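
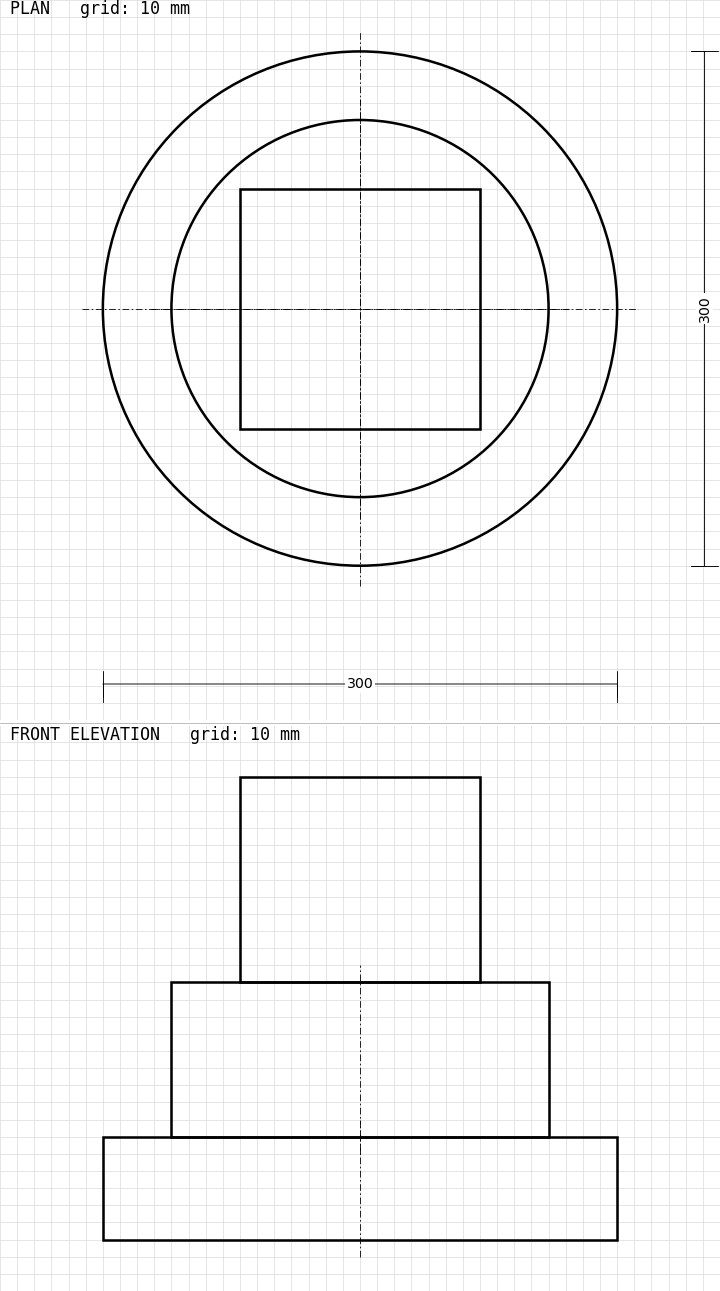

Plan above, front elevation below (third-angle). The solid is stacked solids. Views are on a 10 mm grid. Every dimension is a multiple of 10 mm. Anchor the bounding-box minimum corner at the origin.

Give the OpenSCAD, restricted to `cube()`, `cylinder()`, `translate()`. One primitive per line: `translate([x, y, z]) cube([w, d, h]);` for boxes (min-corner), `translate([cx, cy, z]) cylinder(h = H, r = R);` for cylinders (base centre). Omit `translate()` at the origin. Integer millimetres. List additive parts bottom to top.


translate([150, 150, 0]) cylinder(h = 60, r = 150);
translate([150, 150, 60]) cylinder(h = 90, r = 110);
translate([80, 80, 150]) cube([140, 140, 120]);


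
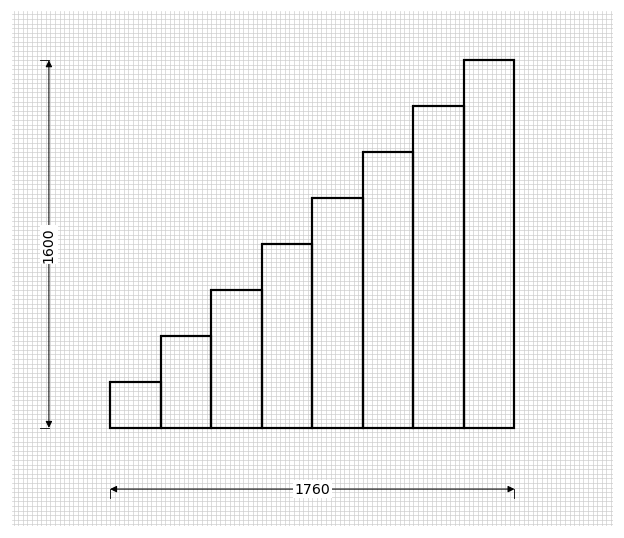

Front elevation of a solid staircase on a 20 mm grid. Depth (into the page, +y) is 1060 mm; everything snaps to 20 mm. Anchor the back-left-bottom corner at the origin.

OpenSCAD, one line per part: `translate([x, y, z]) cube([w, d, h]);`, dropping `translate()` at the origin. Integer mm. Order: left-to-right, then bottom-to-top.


cube([220, 1060, 200]);
translate([220, 0, 0]) cube([220, 1060, 400]);
translate([440, 0, 0]) cube([220, 1060, 600]);
translate([660, 0, 0]) cube([220, 1060, 800]);
translate([880, 0, 0]) cube([220, 1060, 1000]);
translate([1100, 0, 0]) cube([220, 1060, 1200]);
translate([1320, 0, 0]) cube([220, 1060, 1400]);
translate([1540, 0, 0]) cube([220, 1060, 1600]);


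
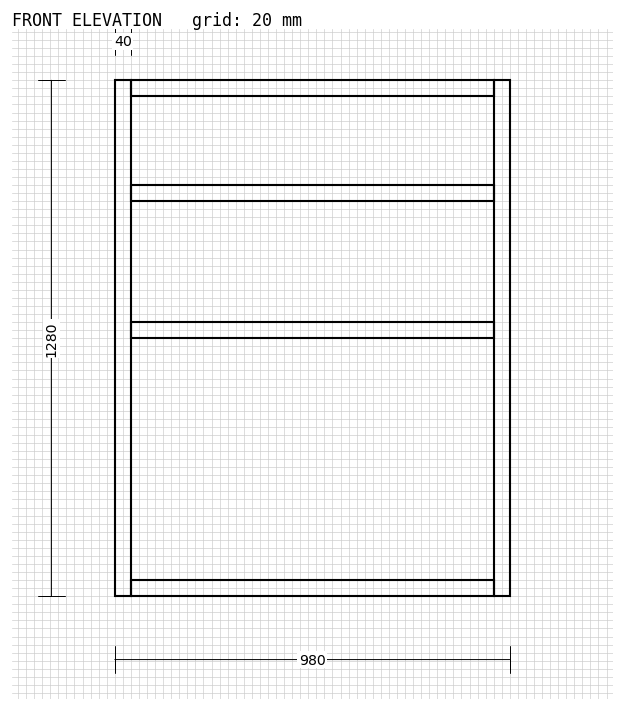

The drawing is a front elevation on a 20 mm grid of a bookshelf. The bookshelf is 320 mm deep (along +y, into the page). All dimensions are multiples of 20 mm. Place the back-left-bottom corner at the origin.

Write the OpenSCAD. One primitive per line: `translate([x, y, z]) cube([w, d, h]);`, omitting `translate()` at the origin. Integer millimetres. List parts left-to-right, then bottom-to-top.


cube([40, 320, 1280]);
translate([40, 0, 0]) cube([900, 320, 40]);
translate([40, 0, 640]) cube([900, 320, 40]);
translate([40, 0, 980]) cube([900, 320, 40]);
translate([40, 0, 1240]) cube([900, 320, 40]);
translate([940, 0, 0]) cube([40, 320, 1280]);


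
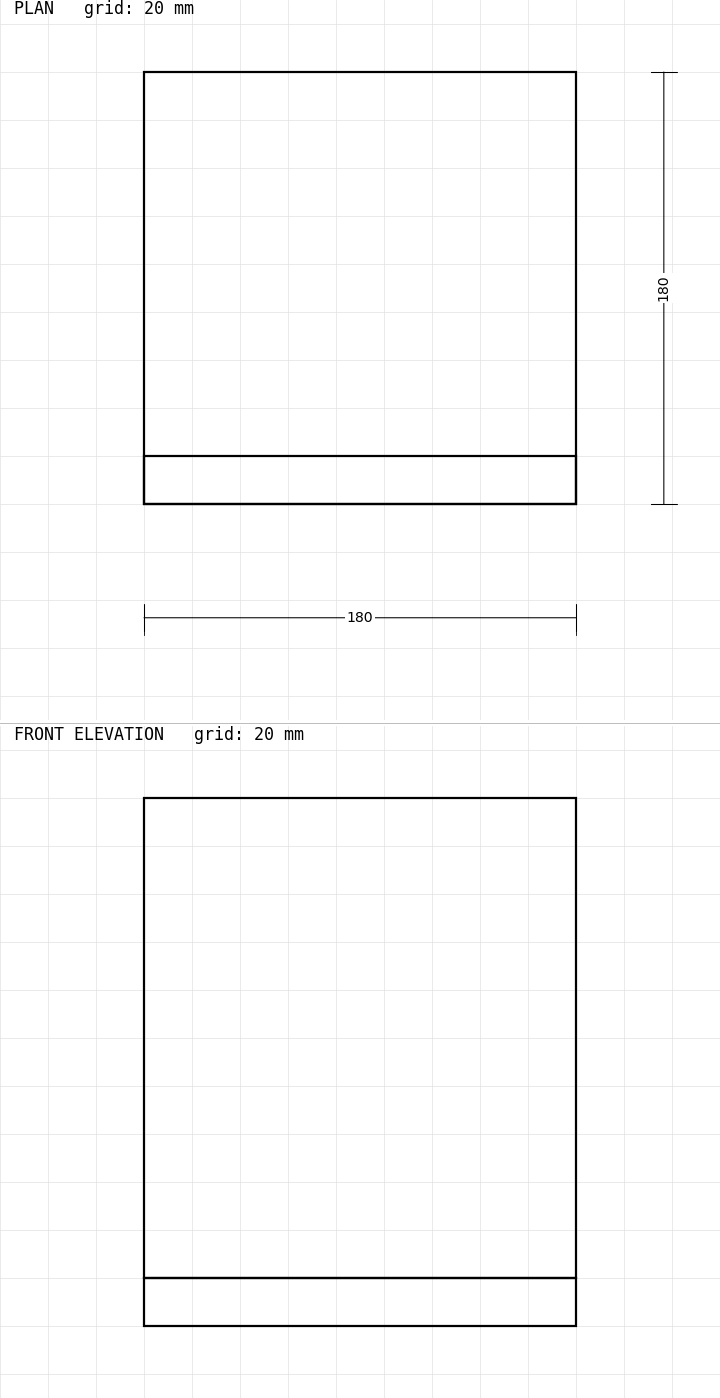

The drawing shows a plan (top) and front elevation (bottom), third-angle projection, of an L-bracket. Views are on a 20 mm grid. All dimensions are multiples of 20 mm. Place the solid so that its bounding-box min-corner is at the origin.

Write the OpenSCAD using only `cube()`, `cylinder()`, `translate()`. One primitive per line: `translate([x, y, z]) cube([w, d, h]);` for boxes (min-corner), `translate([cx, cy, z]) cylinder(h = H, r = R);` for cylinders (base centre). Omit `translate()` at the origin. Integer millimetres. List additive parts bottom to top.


cube([180, 180, 20]);
translate([0, 0, 20]) cube([180, 20, 200]);


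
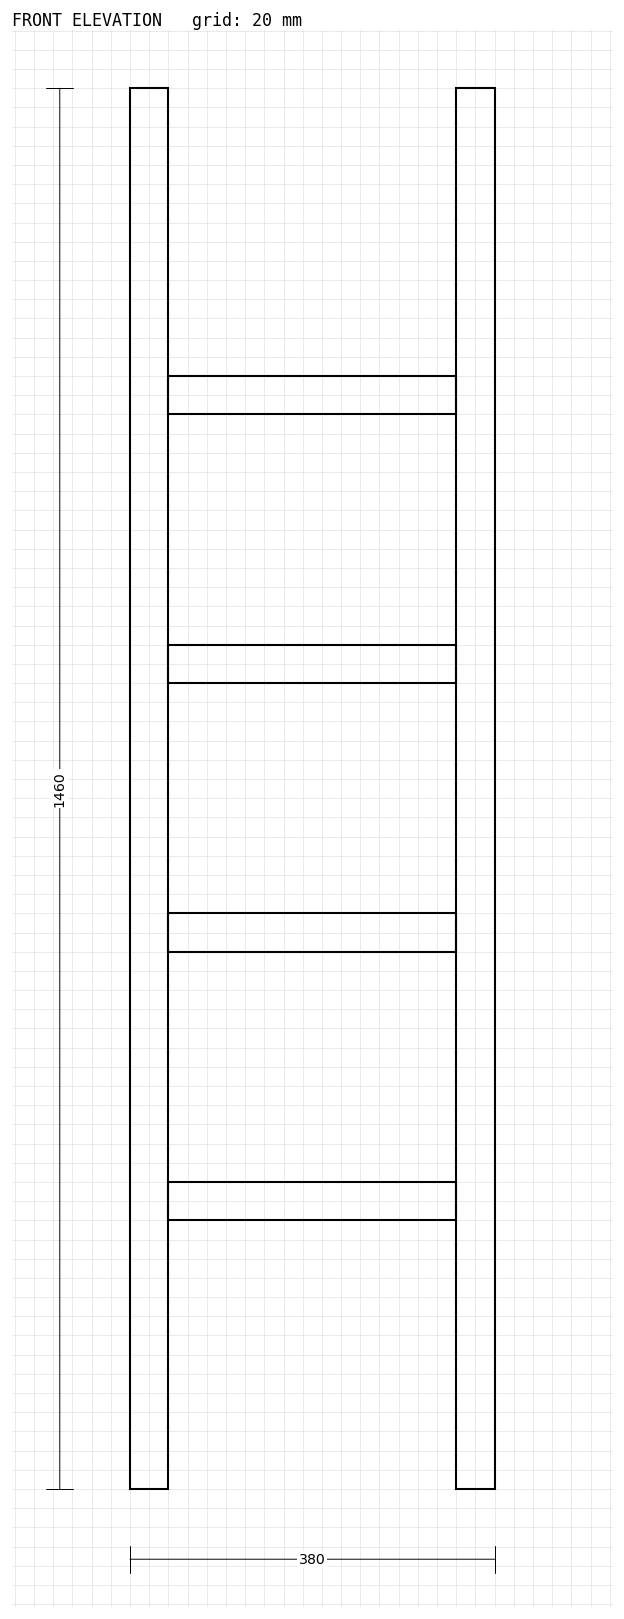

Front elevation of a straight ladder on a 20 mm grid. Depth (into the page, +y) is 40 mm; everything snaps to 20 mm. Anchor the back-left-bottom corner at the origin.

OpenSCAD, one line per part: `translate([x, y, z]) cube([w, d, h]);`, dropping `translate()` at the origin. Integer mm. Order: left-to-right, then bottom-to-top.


cube([40, 40, 1460]);
translate([40, 0, 280]) cube([300, 40, 40]);
translate([40, 0, 560]) cube([300, 40, 40]);
translate([40, 0, 840]) cube([300, 40, 40]);
translate([40, 0, 1120]) cube([300, 40, 40]);
translate([340, 0, 0]) cube([40, 40, 1460]);


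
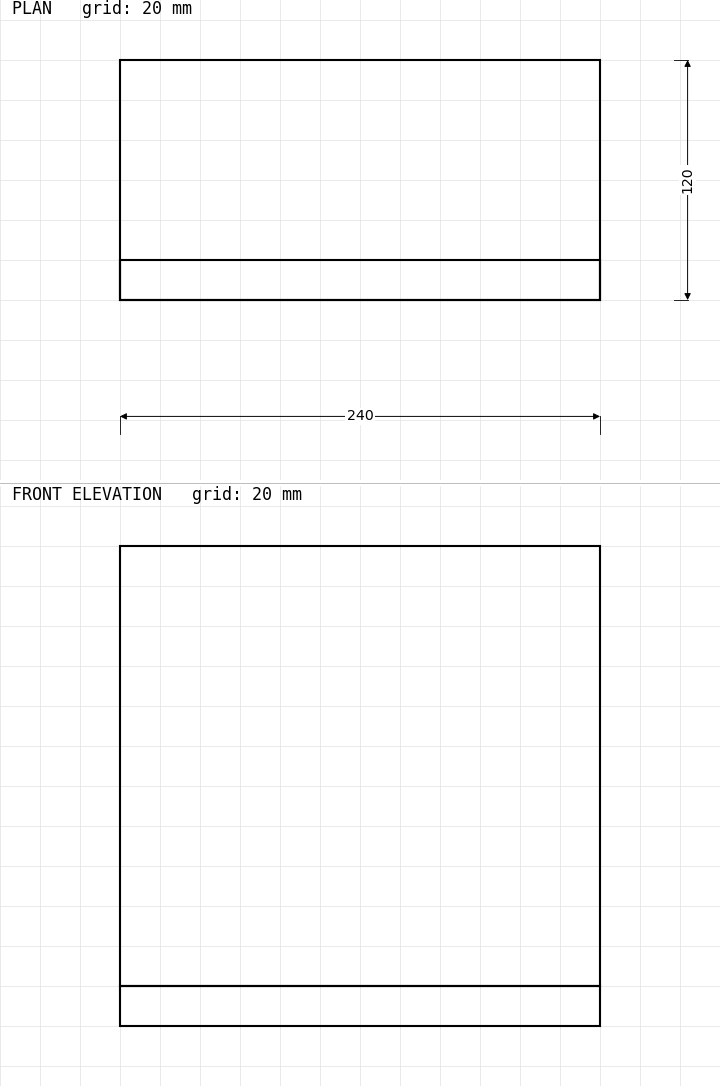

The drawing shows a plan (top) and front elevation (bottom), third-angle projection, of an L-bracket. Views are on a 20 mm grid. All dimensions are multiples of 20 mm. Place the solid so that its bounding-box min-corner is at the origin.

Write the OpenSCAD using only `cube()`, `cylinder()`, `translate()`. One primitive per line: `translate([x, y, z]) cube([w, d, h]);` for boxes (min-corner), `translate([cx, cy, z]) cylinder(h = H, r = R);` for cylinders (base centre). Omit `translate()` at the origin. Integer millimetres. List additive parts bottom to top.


cube([240, 120, 20]);
translate([0, 0, 20]) cube([240, 20, 220]);


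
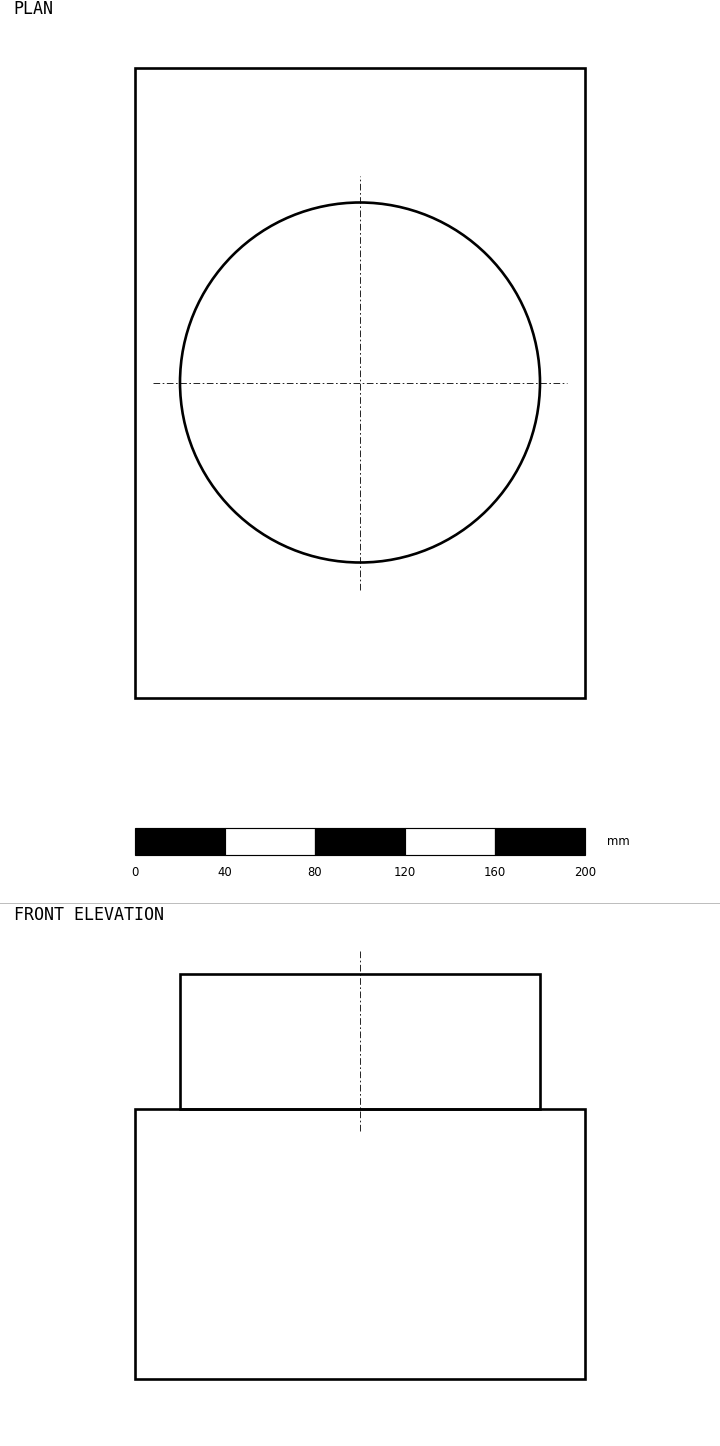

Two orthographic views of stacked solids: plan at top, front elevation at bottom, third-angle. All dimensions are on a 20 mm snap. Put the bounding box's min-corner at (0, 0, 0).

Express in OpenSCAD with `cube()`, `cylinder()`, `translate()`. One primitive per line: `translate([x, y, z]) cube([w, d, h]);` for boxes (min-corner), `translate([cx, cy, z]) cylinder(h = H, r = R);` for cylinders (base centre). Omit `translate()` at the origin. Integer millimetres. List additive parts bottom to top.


cube([200, 280, 120]);
translate([100, 140, 120]) cylinder(h = 60, r = 80);


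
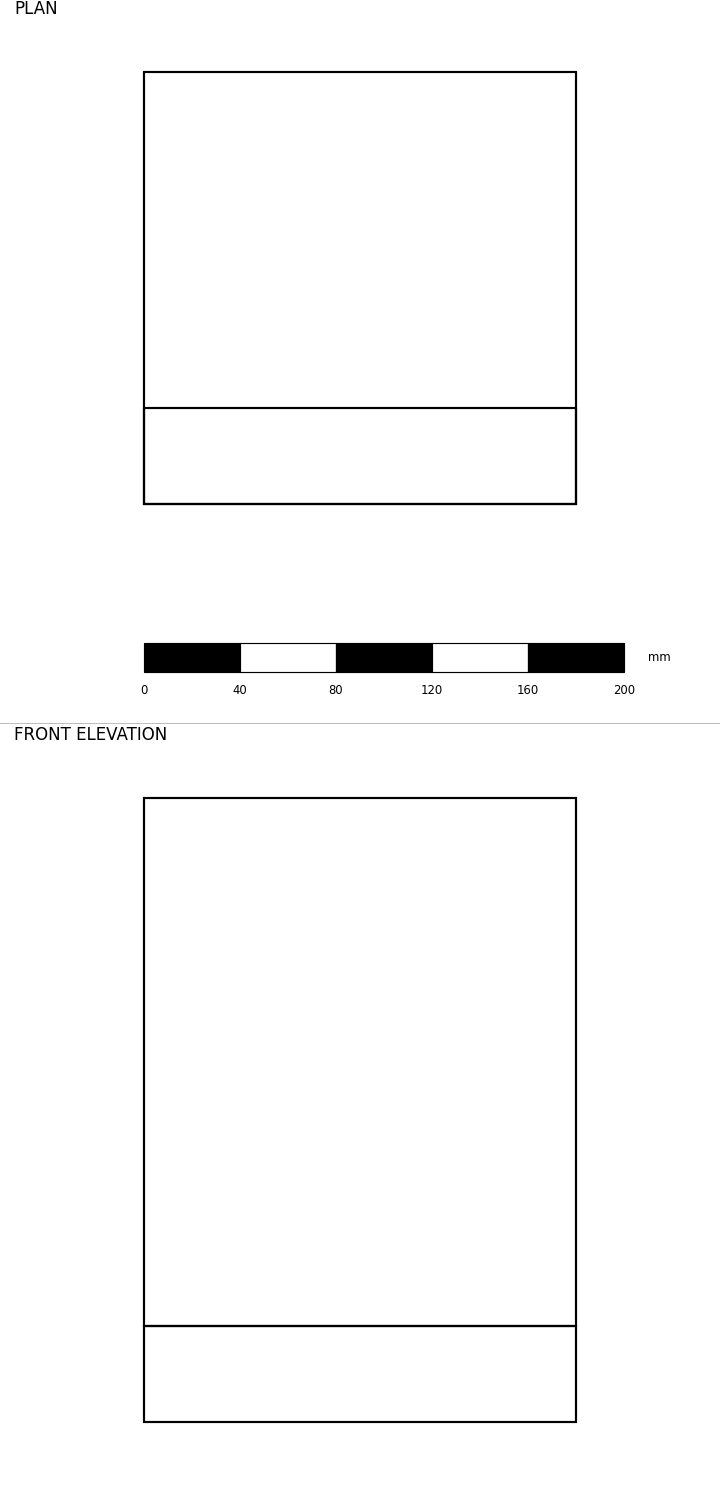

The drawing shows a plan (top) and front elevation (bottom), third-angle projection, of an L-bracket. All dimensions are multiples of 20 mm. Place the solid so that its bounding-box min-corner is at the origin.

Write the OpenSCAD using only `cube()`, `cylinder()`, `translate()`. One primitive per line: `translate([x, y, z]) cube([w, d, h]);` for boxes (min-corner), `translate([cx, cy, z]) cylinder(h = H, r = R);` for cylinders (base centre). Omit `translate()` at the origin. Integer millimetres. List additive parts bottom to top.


cube([180, 180, 40]);
translate([0, 0, 40]) cube([180, 40, 220]);


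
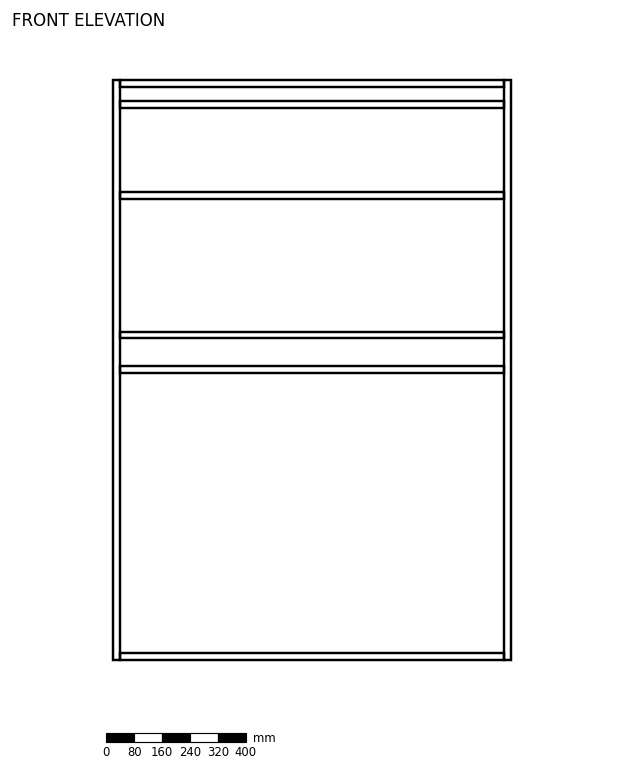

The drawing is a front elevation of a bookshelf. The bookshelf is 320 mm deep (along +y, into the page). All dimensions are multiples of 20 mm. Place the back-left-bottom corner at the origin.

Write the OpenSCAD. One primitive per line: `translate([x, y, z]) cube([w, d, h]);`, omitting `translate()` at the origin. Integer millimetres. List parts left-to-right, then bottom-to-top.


cube([20, 320, 1660]);
translate([20, 0, 0]) cube([1100, 320, 20]);
translate([20, 0, 820]) cube([1100, 320, 20]);
translate([20, 0, 920]) cube([1100, 320, 20]);
translate([20, 0, 1320]) cube([1100, 320, 20]);
translate([20, 0, 1580]) cube([1100, 320, 20]);
translate([20, 0, 1640]) cube([1100, 320, 20]);
translate([1120, 0, 0]) cube([20, 320, 1660]);


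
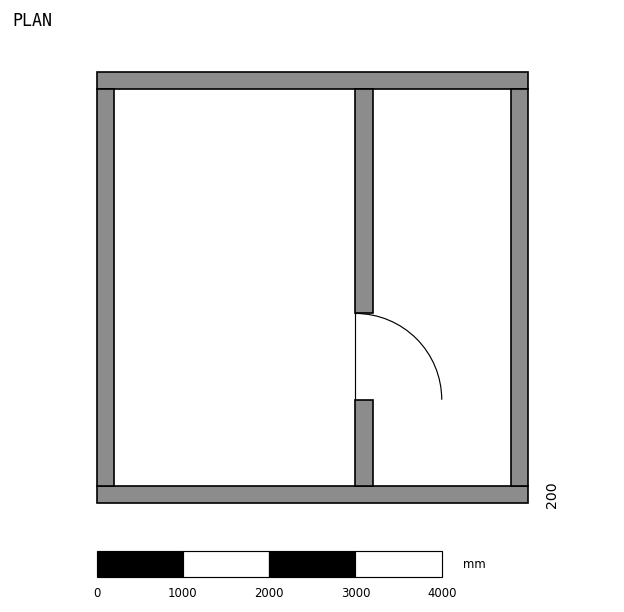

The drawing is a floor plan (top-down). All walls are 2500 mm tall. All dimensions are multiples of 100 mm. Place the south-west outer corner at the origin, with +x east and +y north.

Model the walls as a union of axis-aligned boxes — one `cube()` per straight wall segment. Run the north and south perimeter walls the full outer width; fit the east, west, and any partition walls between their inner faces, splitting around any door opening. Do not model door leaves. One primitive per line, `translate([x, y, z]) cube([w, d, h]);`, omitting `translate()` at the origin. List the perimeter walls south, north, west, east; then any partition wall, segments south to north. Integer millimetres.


cube([5000, 200, 2500]);
translate([0, 4800, 0]) cube([5000, 200, 2500]);
translate([0, 200, 0]) cube([200, 4600, 2500]);
translate([4800, 200, 0]) cube([200, 4600, 2500]);
translate([3000, 200, 0]) cube([200, 1000, 2500]);
translate([3000, 2200, 0]) cube([200, 2600, 2500]);


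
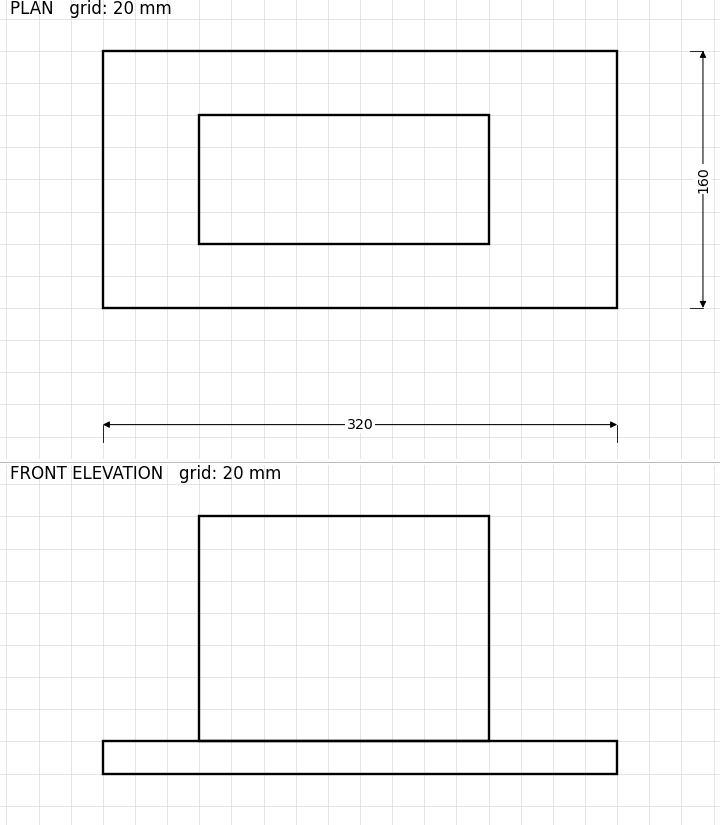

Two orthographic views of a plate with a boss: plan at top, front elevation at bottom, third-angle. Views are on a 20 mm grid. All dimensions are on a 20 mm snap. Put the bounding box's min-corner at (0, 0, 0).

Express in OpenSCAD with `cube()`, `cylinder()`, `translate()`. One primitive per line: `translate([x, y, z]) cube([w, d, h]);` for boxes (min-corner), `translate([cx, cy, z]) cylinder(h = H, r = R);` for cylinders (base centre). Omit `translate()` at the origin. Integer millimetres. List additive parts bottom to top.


cube([320, 160, 20]);
translate([60, 40, 20]) cube([180, 80, 140]);


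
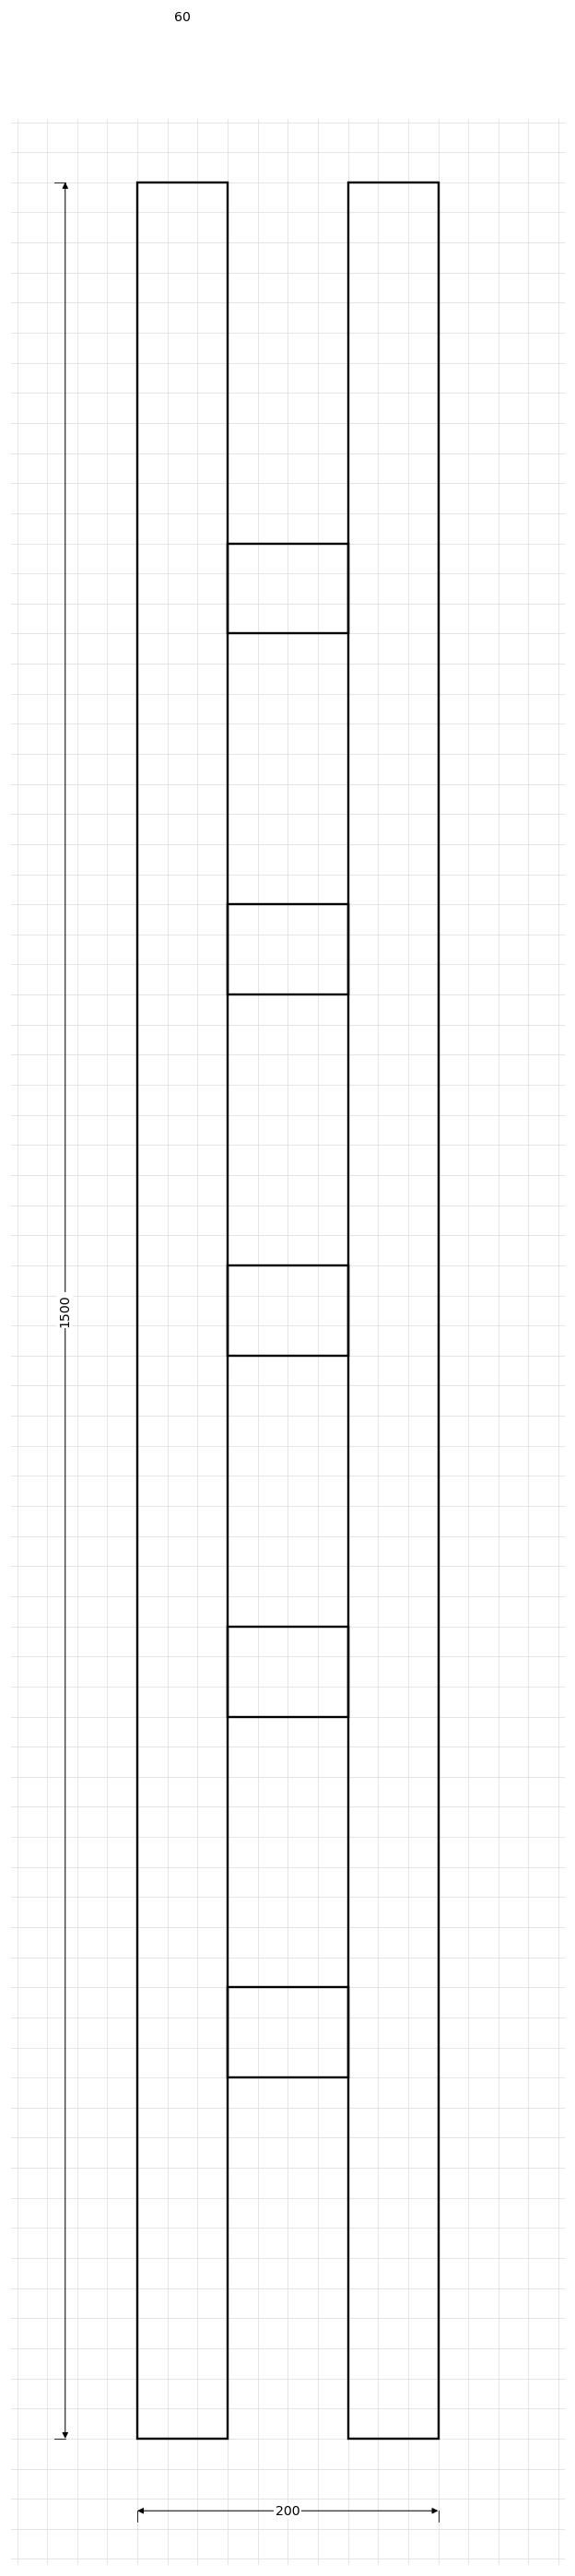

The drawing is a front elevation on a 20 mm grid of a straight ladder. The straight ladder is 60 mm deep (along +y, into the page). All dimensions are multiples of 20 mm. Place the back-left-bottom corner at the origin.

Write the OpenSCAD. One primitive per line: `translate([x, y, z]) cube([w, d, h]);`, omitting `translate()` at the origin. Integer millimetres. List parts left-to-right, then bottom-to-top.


cube([60, 60, 1500]);
translate([60, 0, 240]) cube([80, 60, 60]);
translate([60, 0, 480]) cube([80, 60, 60]);
translate([60, 0, 720]) cube([80, 60, 60]);
translate([60, 0, 960]) cube([80, 60, 60]);
translate([60, 0, 1200]) cube([80, 60, 60]);
translate([140, 0, 0]) cube([60, 60, 1500]);


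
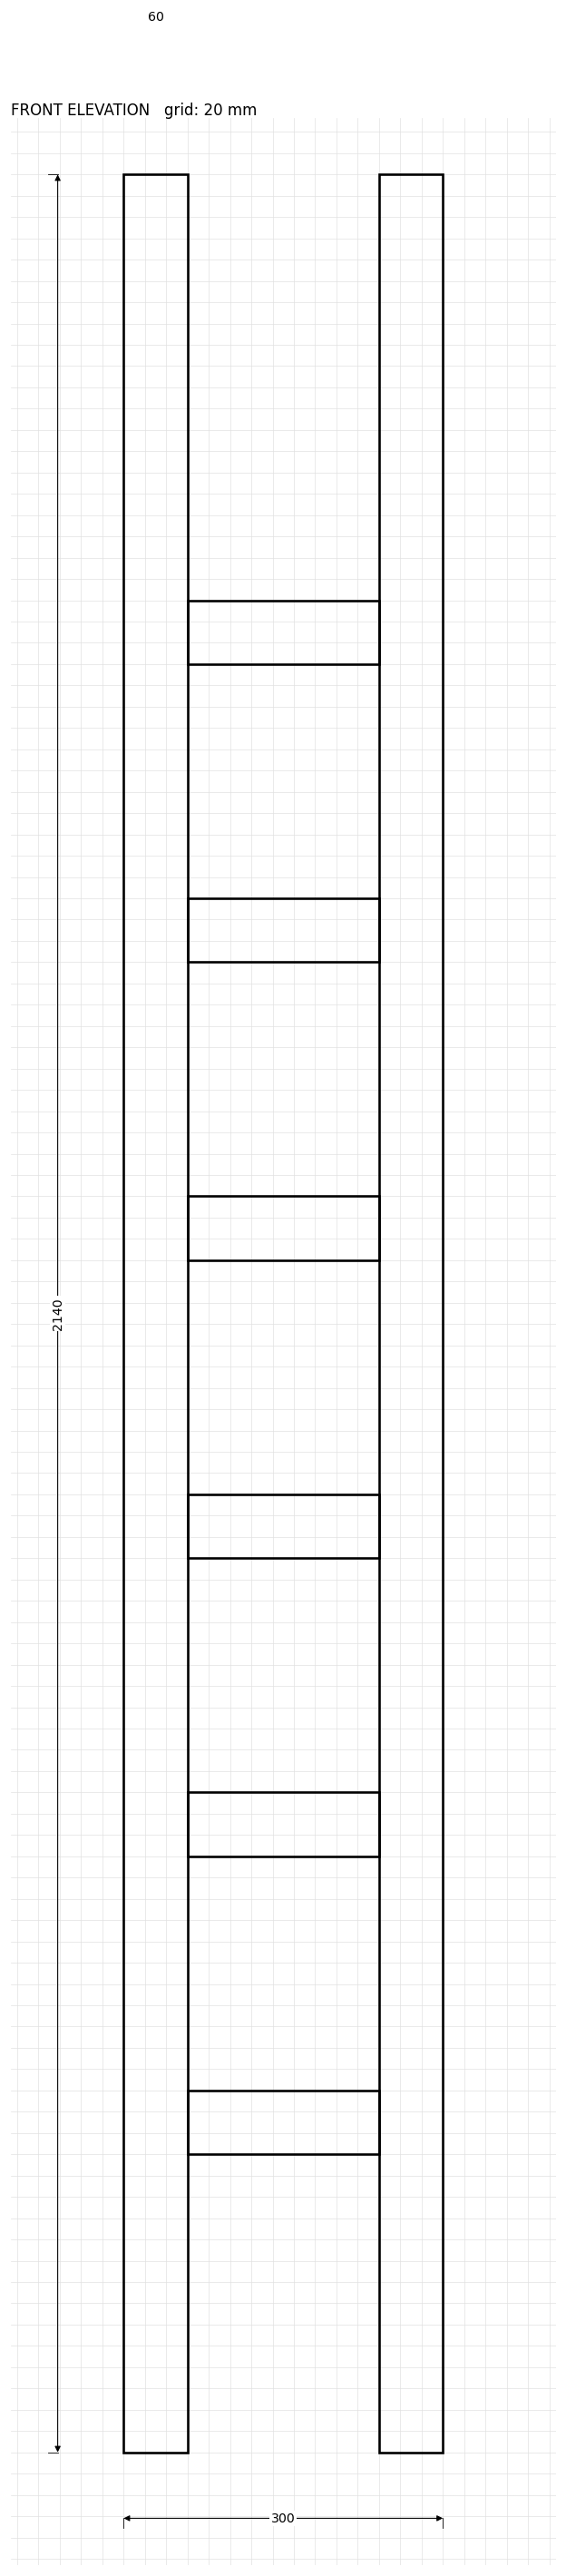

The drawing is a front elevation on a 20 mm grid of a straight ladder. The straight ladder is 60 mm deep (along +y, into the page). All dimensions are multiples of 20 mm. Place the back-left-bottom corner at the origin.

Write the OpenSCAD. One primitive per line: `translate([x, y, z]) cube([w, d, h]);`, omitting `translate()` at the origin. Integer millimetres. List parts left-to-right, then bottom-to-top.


cube([60, 60, 2140]);
translate([60, 0, 280]) cube([180, 60, 60]);
translate([60, 0, 560]) cube([180, 60, 60]);
translate([60, 0, 840]) cube([180, 60, 60]);
translate([60, 0, 1120]) cube([180, 60, 60]);
translate([60, 0, 1400]) cube([180, 60, 60]);
translate([60, 0, 1680]) cube([180, 60, 60]);
translate([240, 0, 0]) cube([60, 60, 2140]);


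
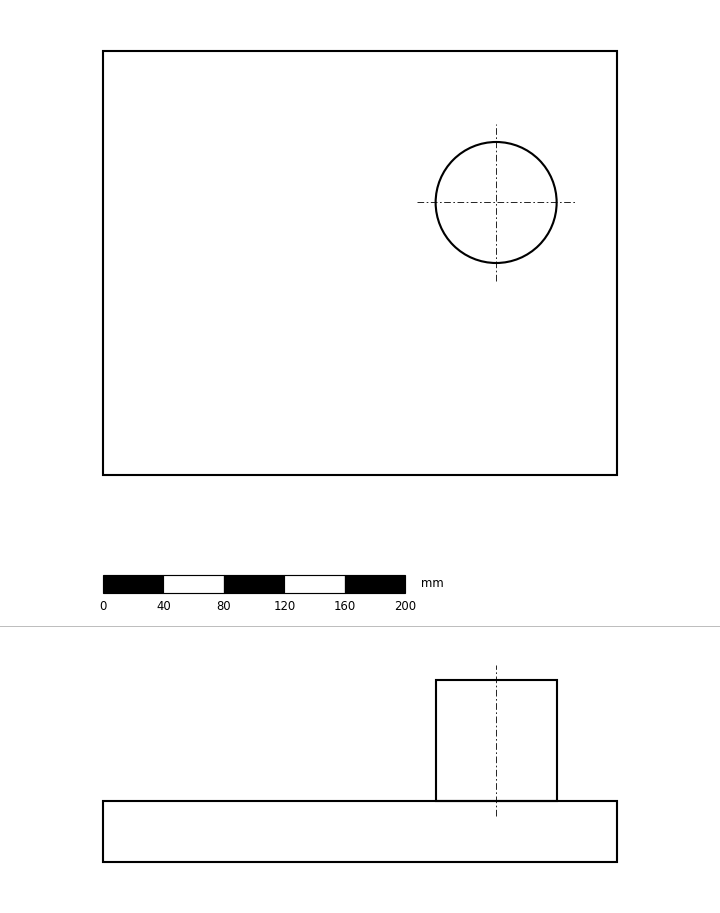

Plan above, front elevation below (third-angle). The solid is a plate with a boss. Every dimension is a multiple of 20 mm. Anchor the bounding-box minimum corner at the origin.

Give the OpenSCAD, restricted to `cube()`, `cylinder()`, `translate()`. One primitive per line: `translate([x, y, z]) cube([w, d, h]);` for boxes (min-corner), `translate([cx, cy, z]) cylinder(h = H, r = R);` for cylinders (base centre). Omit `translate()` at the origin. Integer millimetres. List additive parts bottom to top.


cube([340, 280, 40]);
translate([260, 180, 40]) cylinder(h = 80, r = 40);


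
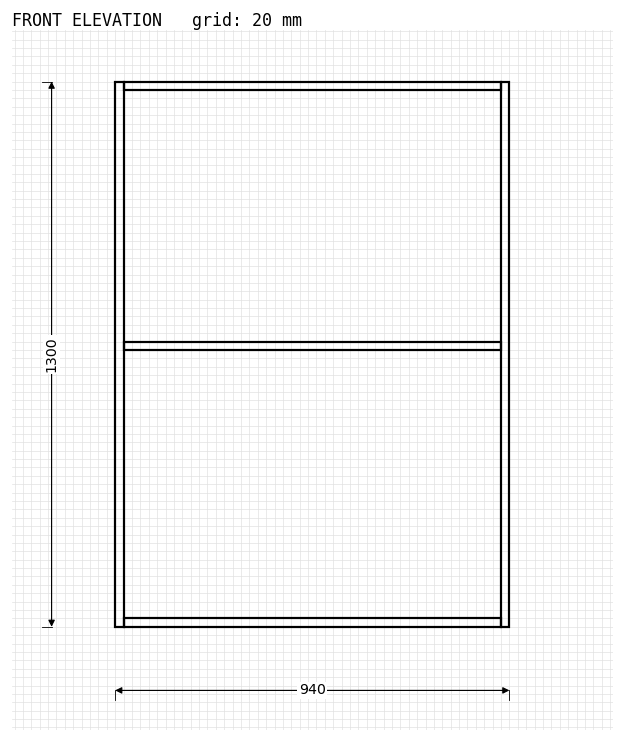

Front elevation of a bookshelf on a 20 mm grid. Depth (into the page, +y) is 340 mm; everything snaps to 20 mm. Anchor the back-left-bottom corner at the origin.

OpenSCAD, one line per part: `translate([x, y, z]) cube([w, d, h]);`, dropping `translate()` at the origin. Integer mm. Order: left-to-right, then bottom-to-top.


cube([20, 340, 1300]);
translate([20, 0, 0]) cube([900, 340, 20]);
translate([20, 0, 660]) cube([900, 340, 20]);
translate([20, 0, 1280]) cube([900, 340, 20]);
translate([920, 0, 0]) cube([20, 340, 1300]);


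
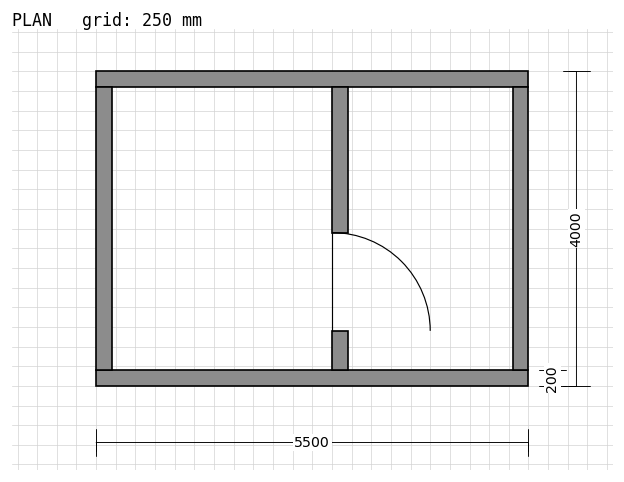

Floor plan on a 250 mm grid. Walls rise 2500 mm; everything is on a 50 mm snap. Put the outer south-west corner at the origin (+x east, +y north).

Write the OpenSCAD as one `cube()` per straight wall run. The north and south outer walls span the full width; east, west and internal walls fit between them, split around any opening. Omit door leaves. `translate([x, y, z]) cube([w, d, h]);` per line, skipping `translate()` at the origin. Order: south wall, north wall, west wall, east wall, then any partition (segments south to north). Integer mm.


cube([5500, 200, 2500]);
translate([0, 3800, 0]) cube([5500, 200, 2500]);
translate([0, 200, 0]) cube([200, 3600, 2500]);
translate([5300, 200, 0]) cube([200, 3600, 2500]);
translate([3000, 200, 0]) cube([200, 500, 2500]);
translate([3000, 1950, 0]) cube([200, 1850, 2500]);


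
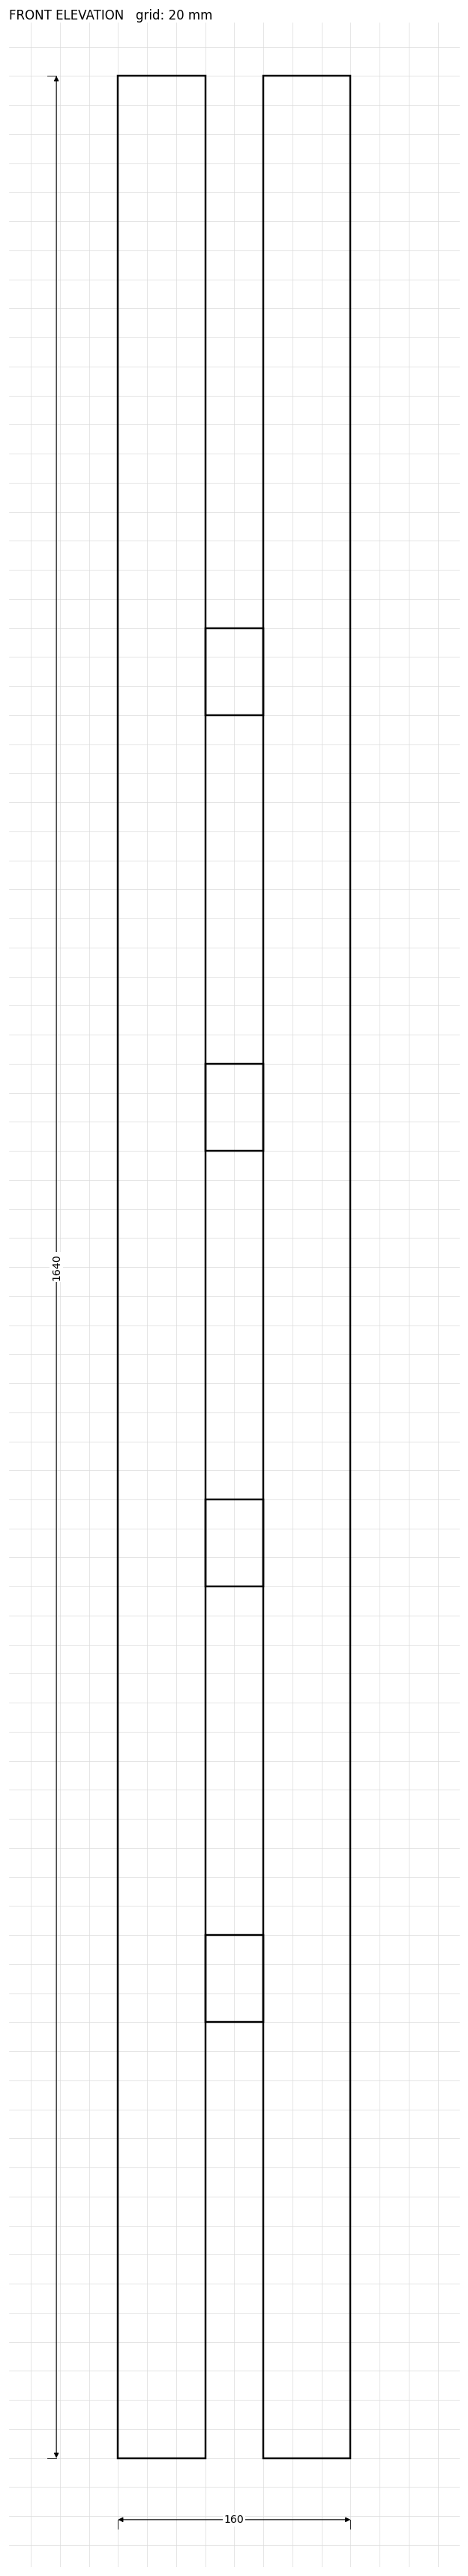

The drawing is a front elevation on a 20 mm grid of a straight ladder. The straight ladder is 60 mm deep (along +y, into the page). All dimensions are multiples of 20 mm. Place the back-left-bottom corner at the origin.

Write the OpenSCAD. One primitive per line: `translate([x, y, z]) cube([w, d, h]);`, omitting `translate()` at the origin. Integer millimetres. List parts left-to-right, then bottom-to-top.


cube([60, 60, 1640]);
translate([60, 0, 300]) cube([40, 60, 60]);
translate([60, 0, 600]) cube([40, 60, 60]);
translate([60, 0, 900]) cube([40, 60, 60]);
translate([60, 0, 1200]) cube([40, 60, 60]);
translate([100, 0, 0]) cube([60, 60, 1640]);


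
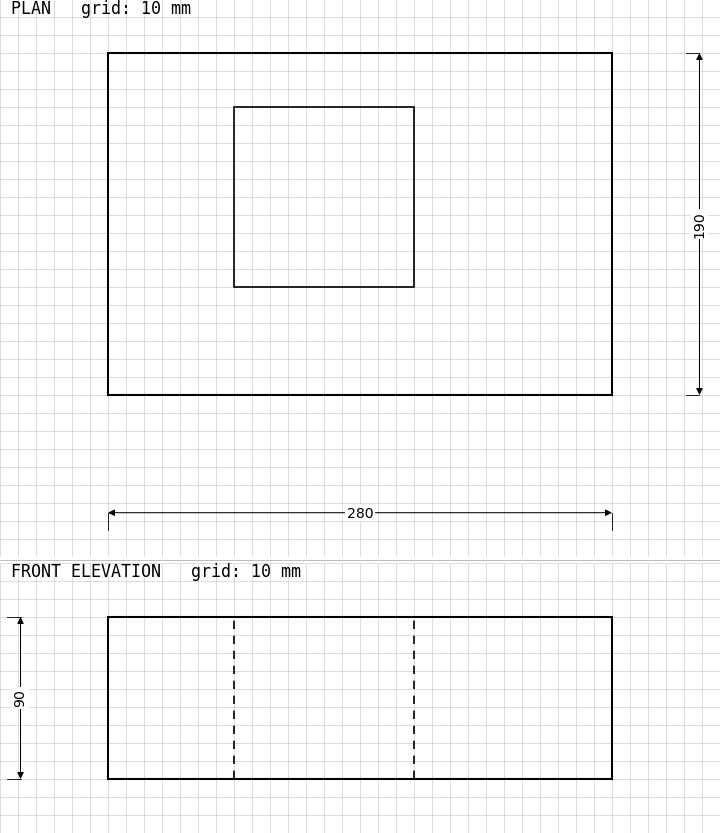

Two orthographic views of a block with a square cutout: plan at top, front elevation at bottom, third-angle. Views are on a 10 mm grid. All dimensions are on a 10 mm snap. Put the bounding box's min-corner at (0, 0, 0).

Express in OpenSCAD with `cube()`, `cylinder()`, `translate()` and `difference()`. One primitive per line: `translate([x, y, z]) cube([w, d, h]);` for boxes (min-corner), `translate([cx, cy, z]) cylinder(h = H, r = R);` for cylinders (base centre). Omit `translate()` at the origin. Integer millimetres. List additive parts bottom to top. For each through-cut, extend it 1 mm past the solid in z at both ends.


difference() {
  cube([280, 190, 90]);
  translate([70, 60, -1]) cube([100, 100, 92]);
}


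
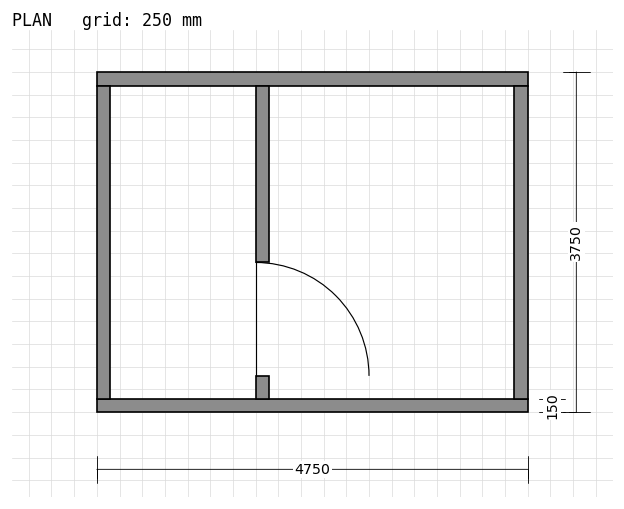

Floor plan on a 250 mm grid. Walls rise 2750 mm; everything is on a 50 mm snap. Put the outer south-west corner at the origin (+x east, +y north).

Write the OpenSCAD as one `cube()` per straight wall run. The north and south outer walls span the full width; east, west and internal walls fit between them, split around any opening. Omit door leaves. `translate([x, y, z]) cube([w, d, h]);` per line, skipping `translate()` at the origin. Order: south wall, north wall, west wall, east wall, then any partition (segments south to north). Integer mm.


cube([4750, 150, 2750]);
translate([0, 3600, 0]) cube([4750, 150, 2750]);
translate([0, 150, 0]) cube([150, 3450, 2750]);
translate([4600, 150, 0]) cube([150, 3450, 2750]);
translate([1750, 150, 0]) cube([150, 250, 2750]);
translate([1750, 1650, 0]) cube([150, 1950, 2750]);


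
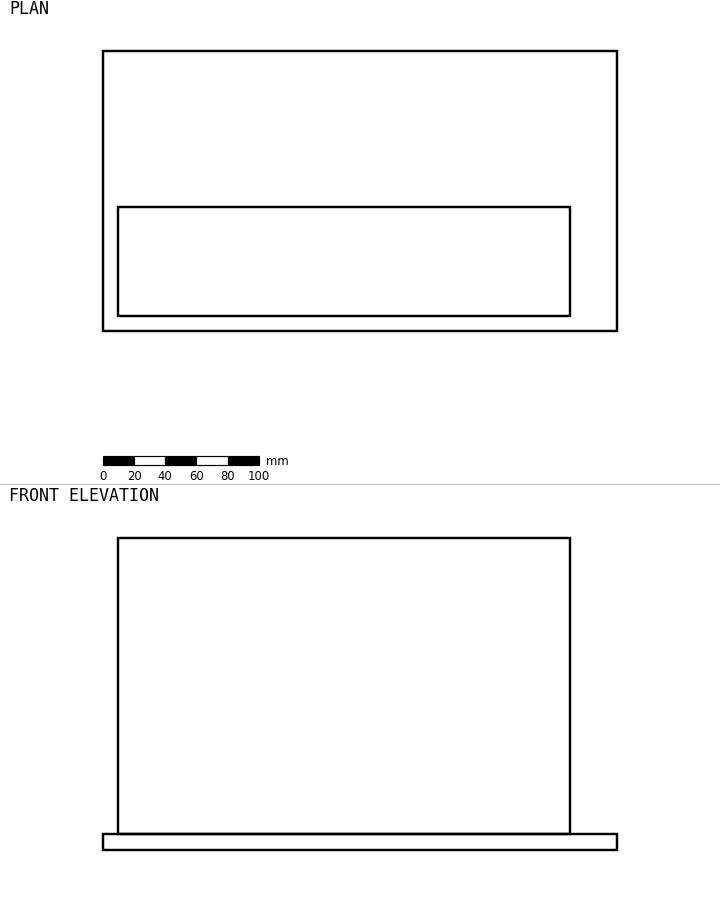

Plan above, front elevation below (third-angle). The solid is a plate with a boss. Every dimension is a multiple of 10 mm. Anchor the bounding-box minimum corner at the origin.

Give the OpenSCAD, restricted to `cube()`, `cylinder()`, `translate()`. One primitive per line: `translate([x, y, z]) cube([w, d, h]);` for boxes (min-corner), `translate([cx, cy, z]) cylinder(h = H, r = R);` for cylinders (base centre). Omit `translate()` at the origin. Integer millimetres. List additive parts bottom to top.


cube([330, 180, 10]);
translate([10, 10, 10]) cube([290, 70, 190]);


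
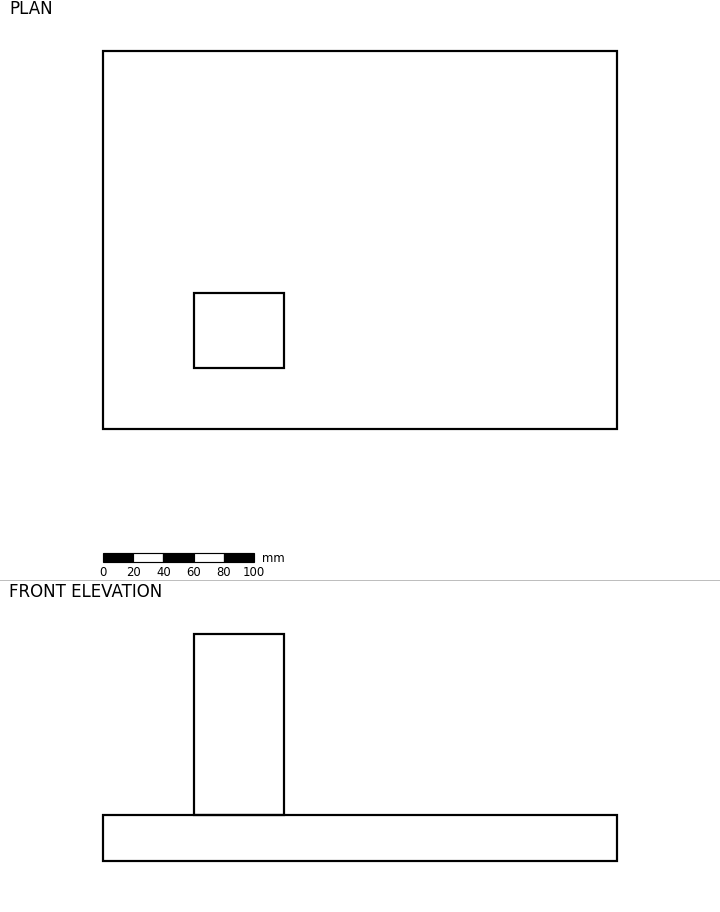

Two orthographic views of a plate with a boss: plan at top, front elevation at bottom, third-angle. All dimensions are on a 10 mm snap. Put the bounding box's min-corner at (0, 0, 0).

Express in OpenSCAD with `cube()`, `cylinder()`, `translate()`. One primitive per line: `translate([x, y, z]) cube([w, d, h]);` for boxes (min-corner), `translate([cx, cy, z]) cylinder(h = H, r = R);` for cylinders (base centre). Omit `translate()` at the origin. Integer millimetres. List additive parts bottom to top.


cube([340, 250, 30]);
translate([60, 40, 30]) cube([60, 50, 120]);


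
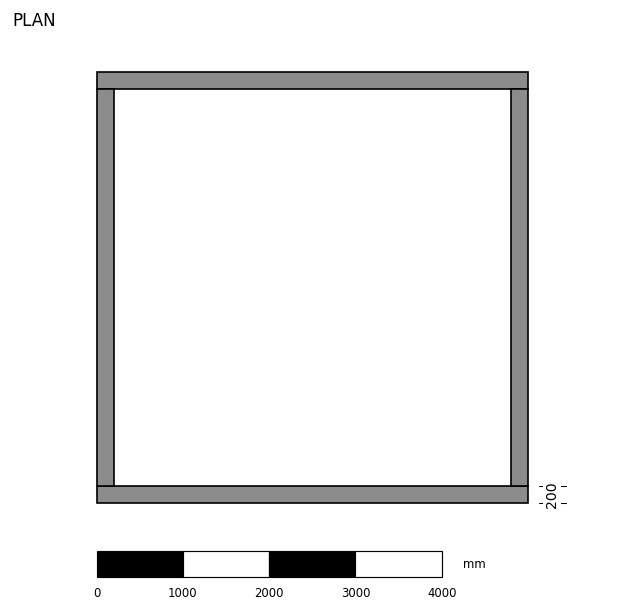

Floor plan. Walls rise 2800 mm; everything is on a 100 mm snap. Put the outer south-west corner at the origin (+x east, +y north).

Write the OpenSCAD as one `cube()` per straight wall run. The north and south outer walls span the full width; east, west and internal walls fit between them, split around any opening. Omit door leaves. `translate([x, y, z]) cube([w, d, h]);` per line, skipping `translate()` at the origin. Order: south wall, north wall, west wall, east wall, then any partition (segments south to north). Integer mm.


cube([5000, 200, 2800]);
translate([0, 4800, 0]) cube([5000, 200, 2800]);
translate([0, 200, 0]) cube([200, 4600, 2800]);
translate([4800, 200, 0]) cube([200, 4600, 2800]);


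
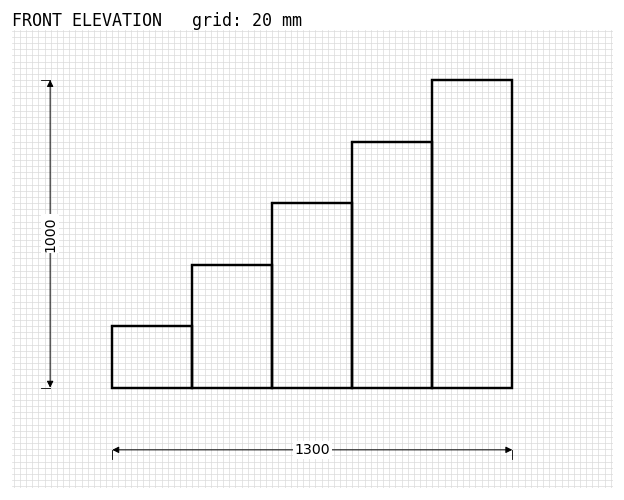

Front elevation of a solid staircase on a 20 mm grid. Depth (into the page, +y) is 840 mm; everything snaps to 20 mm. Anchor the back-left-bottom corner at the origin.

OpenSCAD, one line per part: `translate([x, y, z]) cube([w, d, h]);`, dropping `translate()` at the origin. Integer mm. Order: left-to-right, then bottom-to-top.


cube([260, 840, 200]);
translate([260, 0, 0]) cube([260, 840, 400]);
translate([520, 0, 0]) cube([260, 840, 600]);
translate([780, 0, 0]) cube([260, 840, 800]);
translate([1040, 0, 0]) cube([260, 840, 1000]);


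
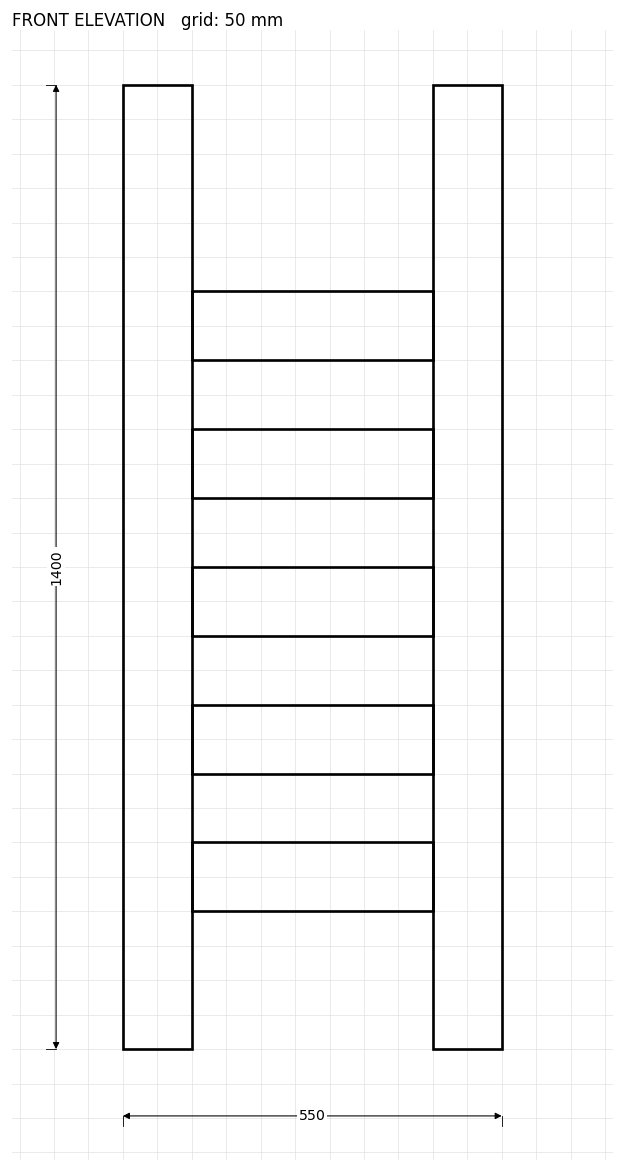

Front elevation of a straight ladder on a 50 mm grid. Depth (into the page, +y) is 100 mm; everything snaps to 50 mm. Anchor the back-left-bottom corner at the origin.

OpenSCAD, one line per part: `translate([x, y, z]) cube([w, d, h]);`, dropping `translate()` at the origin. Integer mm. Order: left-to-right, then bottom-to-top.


cube([100, 100, 1400]);
translate([100, 0, 200]) cube([350, 100, 100]);
translate([100, 0, 400]) cube([350, 100, 100]);
translate([100, 0, 600]) cube([350, 100, 100]);
translate([100, 0, 800]) cube([350, 100, 100]);
translate([100, 0, 1000]) cube([350, 100, 100]);
translate([450, 0, 0]) cube([100, 100, 1400]);


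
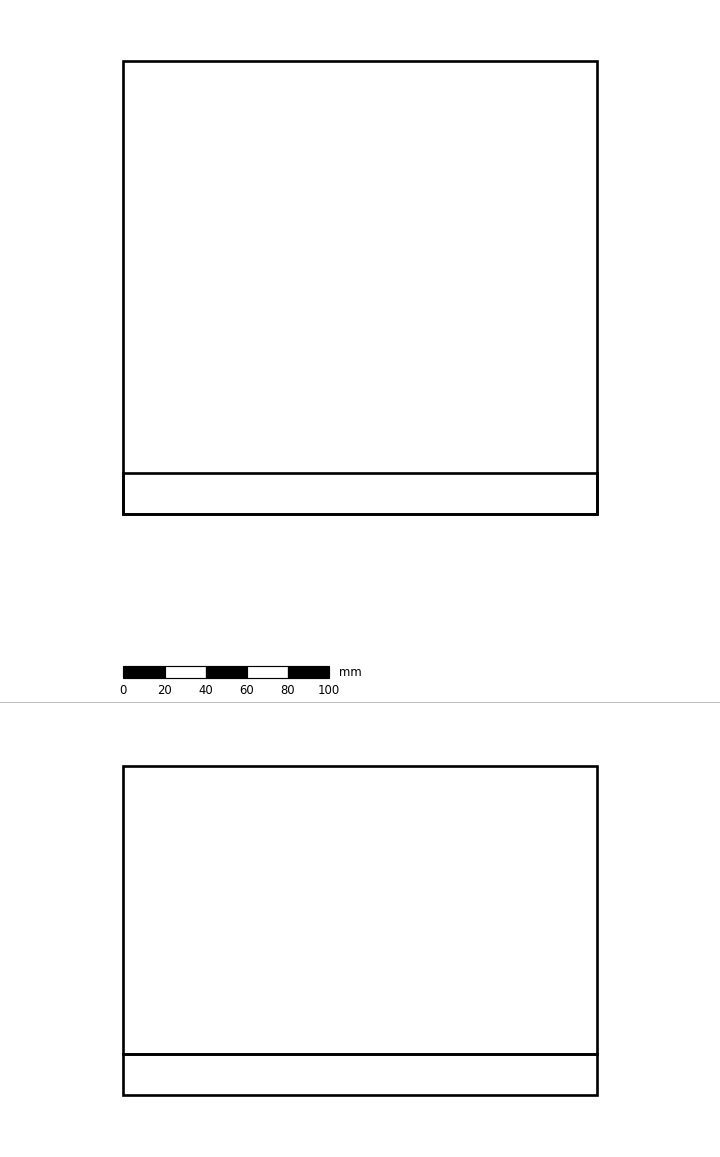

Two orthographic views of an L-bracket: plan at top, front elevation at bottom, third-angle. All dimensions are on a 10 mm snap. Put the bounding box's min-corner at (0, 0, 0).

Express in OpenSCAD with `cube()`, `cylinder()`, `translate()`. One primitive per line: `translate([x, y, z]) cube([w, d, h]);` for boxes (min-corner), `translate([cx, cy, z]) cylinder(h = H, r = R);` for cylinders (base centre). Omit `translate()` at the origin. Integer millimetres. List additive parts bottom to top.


cube([230, 220, 20]);
translate([0, 0, 20]) cube([230, 20, 140]);


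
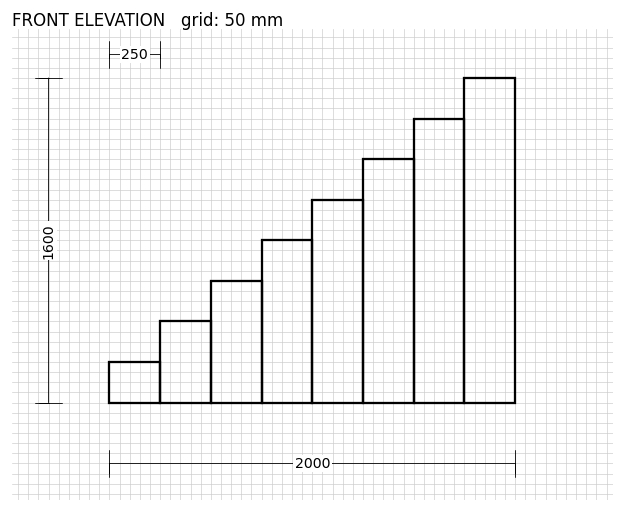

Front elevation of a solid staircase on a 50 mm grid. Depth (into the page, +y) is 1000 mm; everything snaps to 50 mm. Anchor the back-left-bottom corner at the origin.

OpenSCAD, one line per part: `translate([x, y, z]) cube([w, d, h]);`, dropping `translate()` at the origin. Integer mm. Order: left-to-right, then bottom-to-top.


cube([250, 1000, 200]);
translate([250, 0, 0]) cube([250, 1000, 400]);
translate([500, 0, 0]) cube([250, 1000, 600]);
translate([750, 0, 0]) cube([250, 1000, 800]);
translate([1000, 0, 0]) cube([250, 1000, 1000]);
translate([1250, 0, 0]) cube([250, 1000, 1200]);
translate([1500, 0, 0]) cube([250, 1000, 1400]);
translate([1750, 0, 0]) cube([250, 1000, 1600]);


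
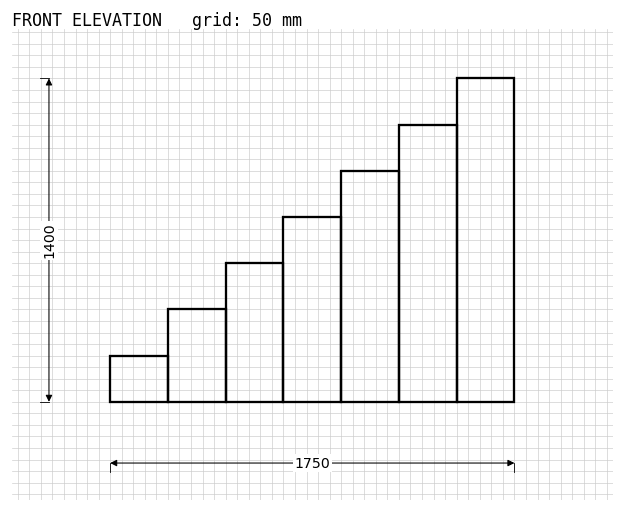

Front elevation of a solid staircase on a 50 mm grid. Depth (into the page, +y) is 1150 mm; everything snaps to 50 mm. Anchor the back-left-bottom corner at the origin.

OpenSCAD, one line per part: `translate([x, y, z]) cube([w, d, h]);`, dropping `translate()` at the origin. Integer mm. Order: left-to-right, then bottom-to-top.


cube([250, 1150, 200]);
translate([250, 0, 0]) cube([250, 1150, 400]);
translate([500, 0, 0]) cube([250, 1150, 600]);
translate([750, 0, 0]) cube([250, 1150, 800]);
translate([1000, 0, 0]) cube([250, 1150, 1000]);
translate([1250, 0, 0]) cube([250, 1150, 1200]);
translate([1500, 0, 0]) cube([250, 1150, 1400]);


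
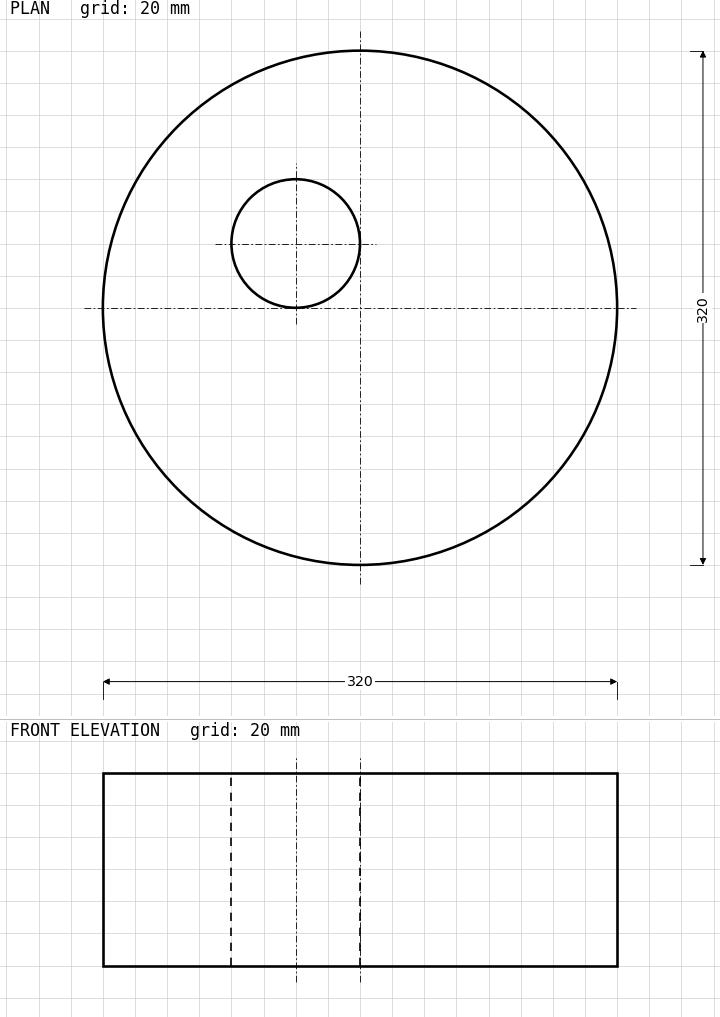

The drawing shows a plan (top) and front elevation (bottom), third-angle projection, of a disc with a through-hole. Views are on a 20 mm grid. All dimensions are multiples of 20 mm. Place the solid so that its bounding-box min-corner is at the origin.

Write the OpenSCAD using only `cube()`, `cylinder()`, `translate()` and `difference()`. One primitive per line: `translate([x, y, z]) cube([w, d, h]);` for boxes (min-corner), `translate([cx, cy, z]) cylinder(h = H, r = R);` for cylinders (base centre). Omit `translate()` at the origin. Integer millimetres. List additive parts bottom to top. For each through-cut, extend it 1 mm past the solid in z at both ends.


difference() {
  translate([160, 160, 0]) cylinder(h = 120, r = 160);
  translate([120, 200, -1]) cylinder(h = 122, r = 40);
}


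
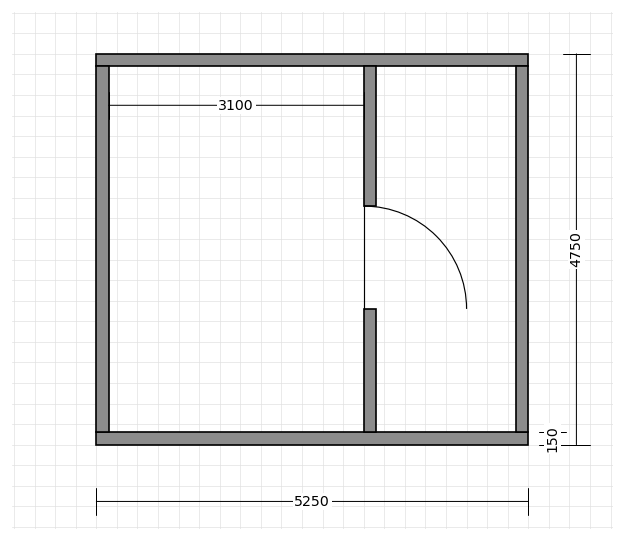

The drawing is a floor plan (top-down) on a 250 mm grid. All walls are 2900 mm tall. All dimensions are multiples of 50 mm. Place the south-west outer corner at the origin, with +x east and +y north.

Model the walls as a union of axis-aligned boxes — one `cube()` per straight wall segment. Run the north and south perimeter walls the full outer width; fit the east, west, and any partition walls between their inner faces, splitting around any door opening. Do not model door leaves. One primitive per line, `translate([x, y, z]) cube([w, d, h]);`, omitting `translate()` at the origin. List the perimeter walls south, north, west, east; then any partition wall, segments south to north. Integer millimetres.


cube([5250, 150, 2900]);
translate([0, 4600, 0]) cube([5250, 150, 2900]);
translate([0, 150, 0]) cube([150, 4450, 2900]);
translate([5100, 150, 0]) cube([150, 4450, 2900]);
translate([3250, 150, 0]) cube([150, 1500, 2900]);
translate([3250, 2900, 0]) cube([150, 1700, 2900]);


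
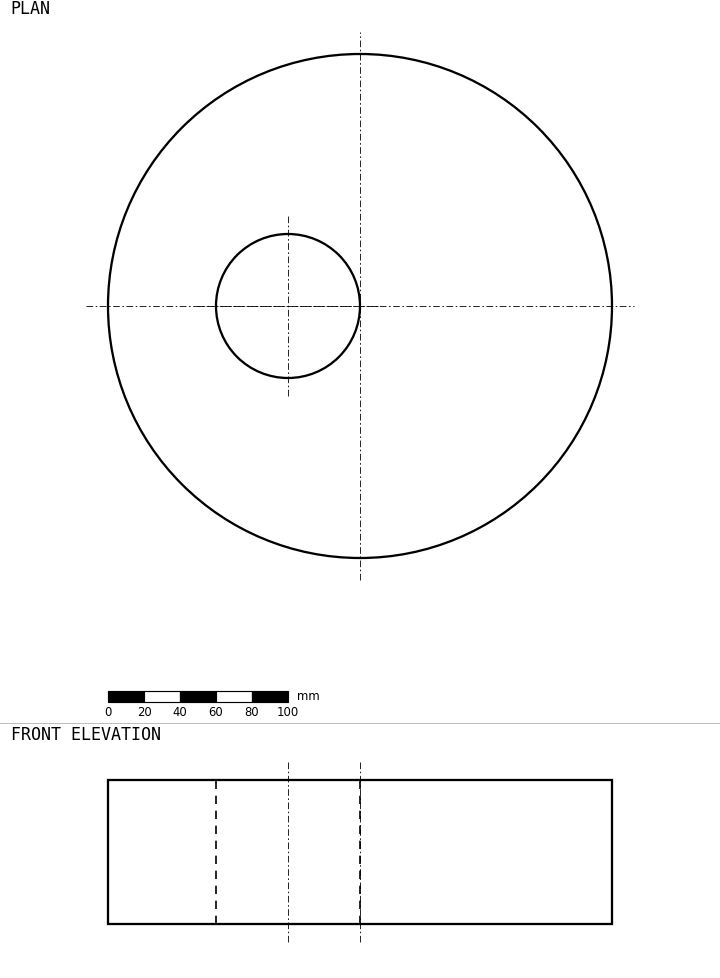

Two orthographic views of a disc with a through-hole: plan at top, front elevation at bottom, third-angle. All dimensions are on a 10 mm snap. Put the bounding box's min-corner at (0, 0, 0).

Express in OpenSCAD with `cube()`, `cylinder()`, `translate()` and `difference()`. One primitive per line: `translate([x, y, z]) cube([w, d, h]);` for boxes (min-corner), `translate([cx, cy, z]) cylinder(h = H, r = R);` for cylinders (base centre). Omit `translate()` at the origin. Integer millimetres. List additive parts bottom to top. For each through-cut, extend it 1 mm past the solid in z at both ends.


difference() {
  translate([140, 140, 0]) cylinder(h = 80, r = 140);
  translate([100, 140, -1]) cylinder(h = 82, r = 40);
}


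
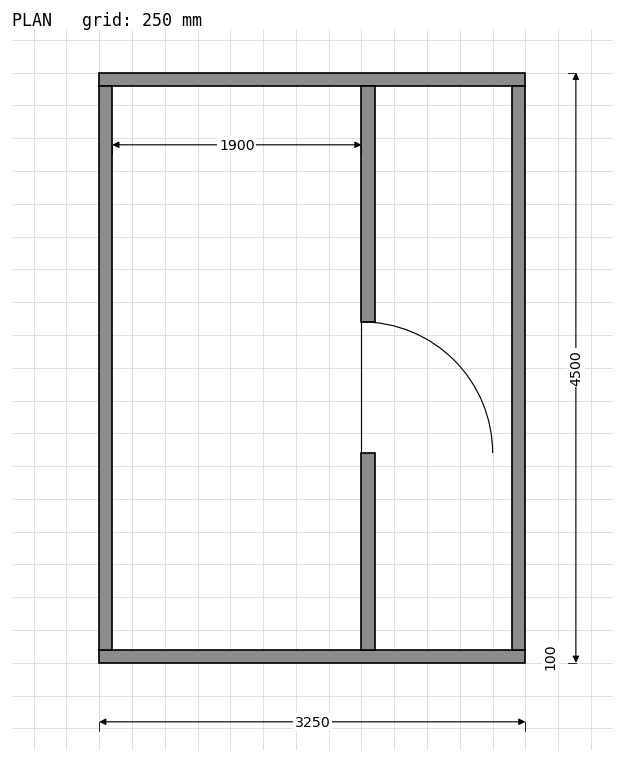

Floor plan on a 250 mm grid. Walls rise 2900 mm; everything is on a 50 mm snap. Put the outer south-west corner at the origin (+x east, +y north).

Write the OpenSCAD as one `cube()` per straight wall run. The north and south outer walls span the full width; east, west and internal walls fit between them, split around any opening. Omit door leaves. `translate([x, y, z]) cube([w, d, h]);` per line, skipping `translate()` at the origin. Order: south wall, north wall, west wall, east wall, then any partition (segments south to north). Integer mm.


cube([3250, 100, 2900]);
translate([0, 4400, 0]) cube([3250, 100, 2900]);
translate([0, 100, 0]) cube([100, 4300, 2900]);
translate([3150, 100, 0]) cube([100, 4300, 2900]);
translate([2000, 100, 0]) cube([100, 1500, 2900]);
translate([2000, 2600, 0]) cube([100, 1800, 2900]);


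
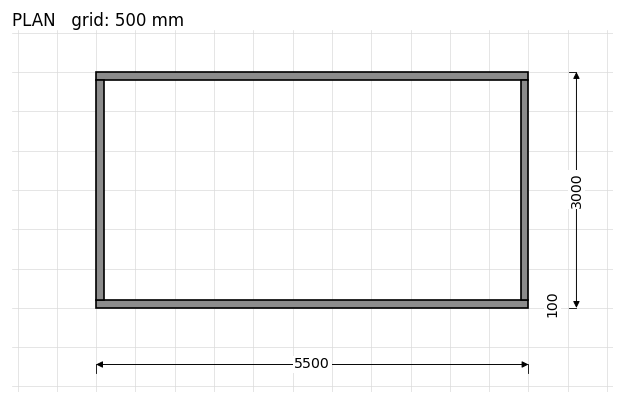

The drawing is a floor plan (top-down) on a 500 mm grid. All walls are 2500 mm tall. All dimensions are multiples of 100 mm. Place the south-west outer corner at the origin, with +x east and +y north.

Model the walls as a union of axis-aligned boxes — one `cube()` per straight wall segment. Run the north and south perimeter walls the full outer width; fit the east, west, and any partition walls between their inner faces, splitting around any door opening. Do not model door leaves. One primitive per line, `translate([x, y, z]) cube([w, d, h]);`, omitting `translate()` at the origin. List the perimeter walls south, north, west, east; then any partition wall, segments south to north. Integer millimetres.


cube([5500, 100, 2500]);
translate([0, 2900, 0]) cube([5500, 100, 2500]);
translate([0, 100, 0]) cube([100, 2800, 2500]);
translate([5400, 100, 0]) cube([100, 2800, 2500]);


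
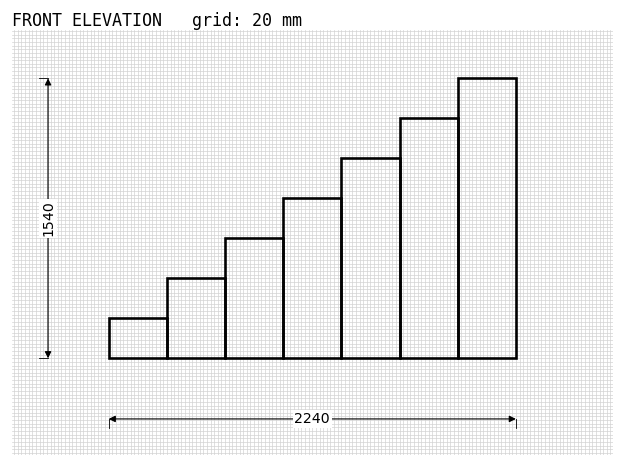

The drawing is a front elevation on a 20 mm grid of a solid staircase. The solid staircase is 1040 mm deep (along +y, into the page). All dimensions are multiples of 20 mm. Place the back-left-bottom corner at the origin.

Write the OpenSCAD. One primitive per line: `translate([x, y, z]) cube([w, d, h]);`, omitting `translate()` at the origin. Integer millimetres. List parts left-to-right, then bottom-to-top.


cube([320, 1040, 220]);
translate([320, 0, 0]) cube([320, 1040, 440]);
translate([640, 0, 0]) cube([320, 1040, 660]);
translate([960, 0, 0]) cube([320, 1040, 880]);
translate([1280, 0, 0]) cube([320, 1040, 1100]);
translate([1600, 0, 0]) cube([320, 1040, 1320]);
translate([1920, 0, 0]) cube([320, 1040, 1540]);


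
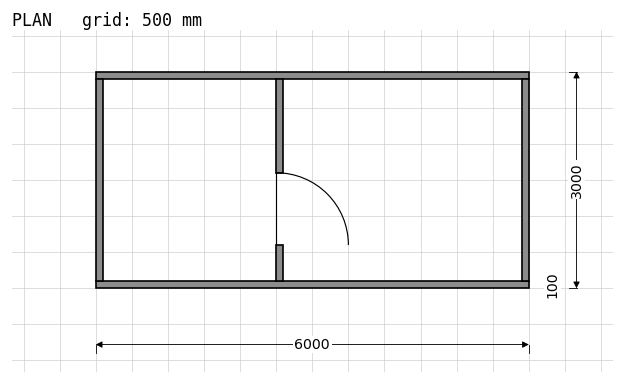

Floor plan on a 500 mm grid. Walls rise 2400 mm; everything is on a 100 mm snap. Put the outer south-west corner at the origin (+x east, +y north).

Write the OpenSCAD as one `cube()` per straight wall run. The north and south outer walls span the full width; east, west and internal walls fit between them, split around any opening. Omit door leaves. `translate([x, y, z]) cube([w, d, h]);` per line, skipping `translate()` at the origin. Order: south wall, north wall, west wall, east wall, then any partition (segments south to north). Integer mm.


cube([6000, 100, 2400]);
translate([0, 2900, 0]) cube([6000, 100, 2400]);
translate([0, 100, 0]) cube([100, 2800, 2400]);
translate([5900, 100, 0]) cube([100, 2800, 2400]);
translate([2500, 100, 0]) cube([100, 500, 2400]);
translate([2500, 1600, 0]) cube([100, 1300, 2400]);


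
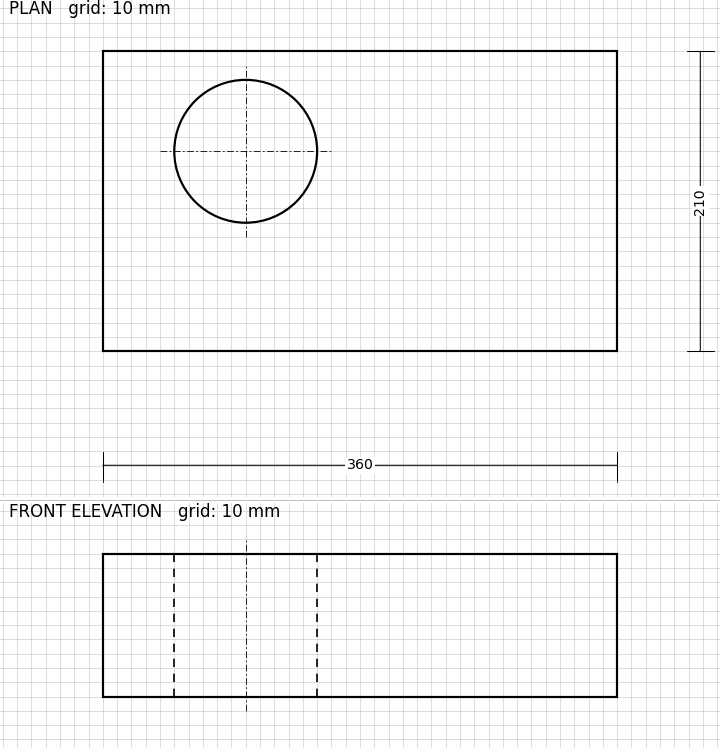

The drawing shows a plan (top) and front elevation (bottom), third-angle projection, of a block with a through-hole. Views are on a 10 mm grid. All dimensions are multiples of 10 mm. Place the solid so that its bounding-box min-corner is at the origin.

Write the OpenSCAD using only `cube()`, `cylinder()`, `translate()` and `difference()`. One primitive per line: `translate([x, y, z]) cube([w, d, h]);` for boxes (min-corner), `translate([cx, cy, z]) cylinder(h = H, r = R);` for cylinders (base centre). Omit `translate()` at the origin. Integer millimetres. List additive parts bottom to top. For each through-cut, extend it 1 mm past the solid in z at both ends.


difference() {
  cube([360, 210, 100]);
  translate([100, 140, -1]) cylinder(h = 102, r = 50);
}
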